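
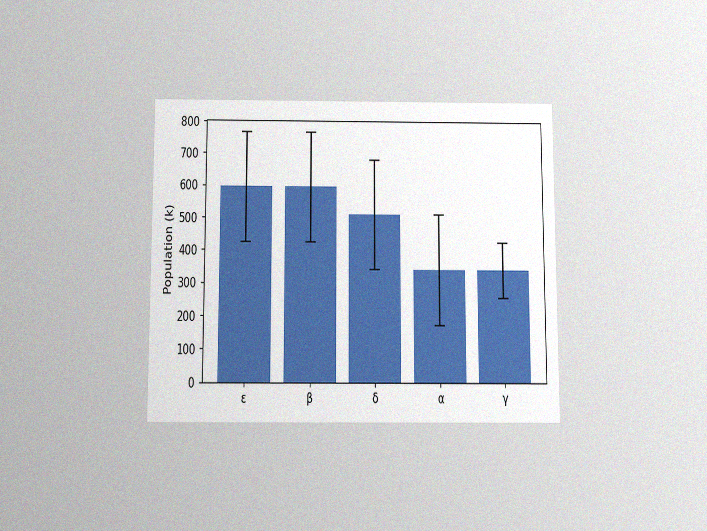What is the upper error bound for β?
765k

The chart is viewed slightly from below, with some photo noise. The β bar's upper whisker reaches 765k.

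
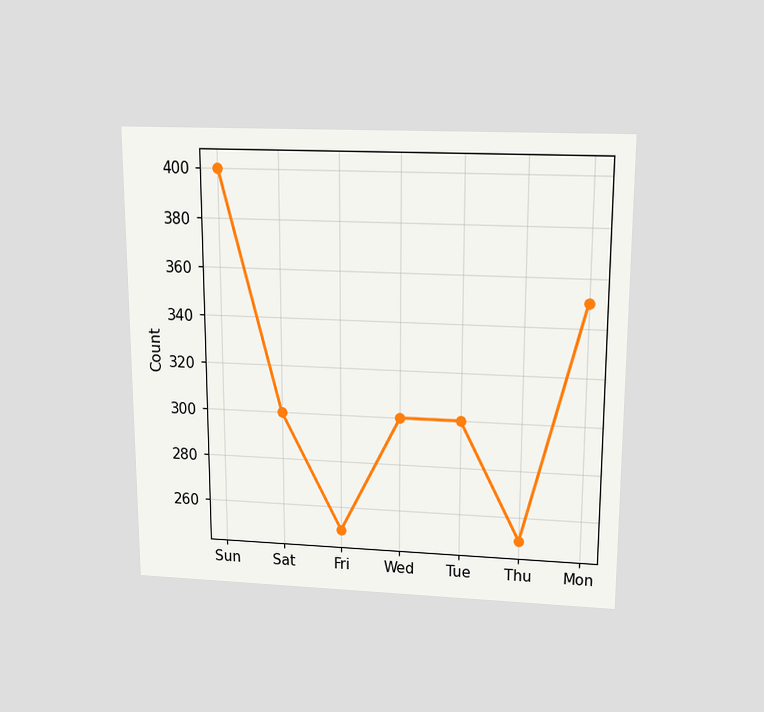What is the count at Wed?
300

The chart is viewed slightly from above. At Wed, the line is at 300.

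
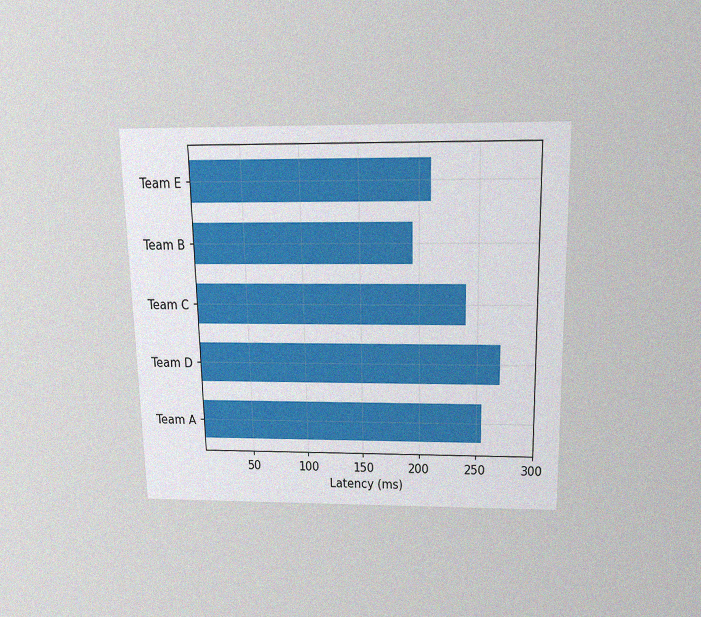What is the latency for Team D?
270ms

The chart is viewed slightly from above, with some photo noise. Reading along the chart's x-axis, the Team D bar reaches 270ms.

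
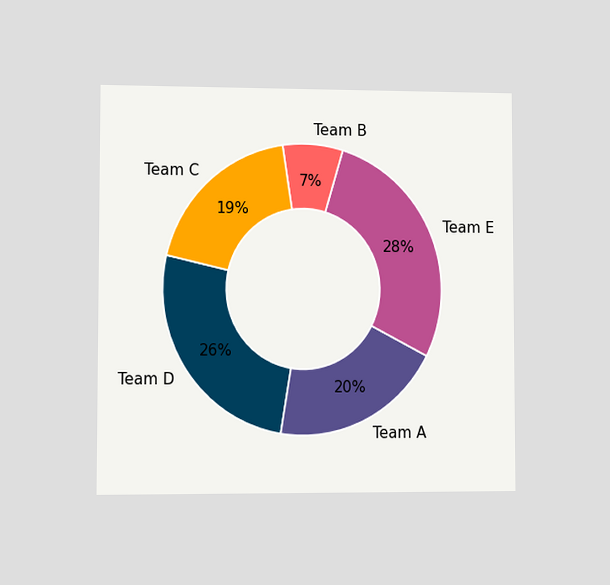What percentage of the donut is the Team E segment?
28%

The chart is viewed at a slight angle. The Team E segment takes up 28% of the ring.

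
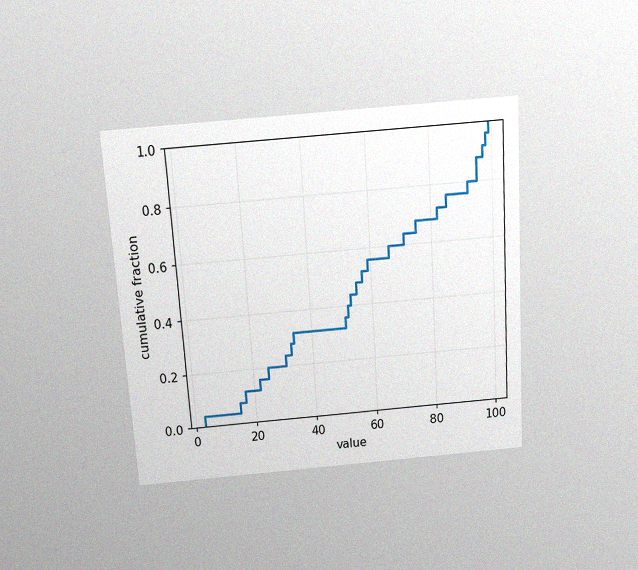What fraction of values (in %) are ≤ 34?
32%

The chart is tilted about 4° counter-clockwise and viewed slightly from above, with some photo noise. At x=34 the ECDF step is at 32%.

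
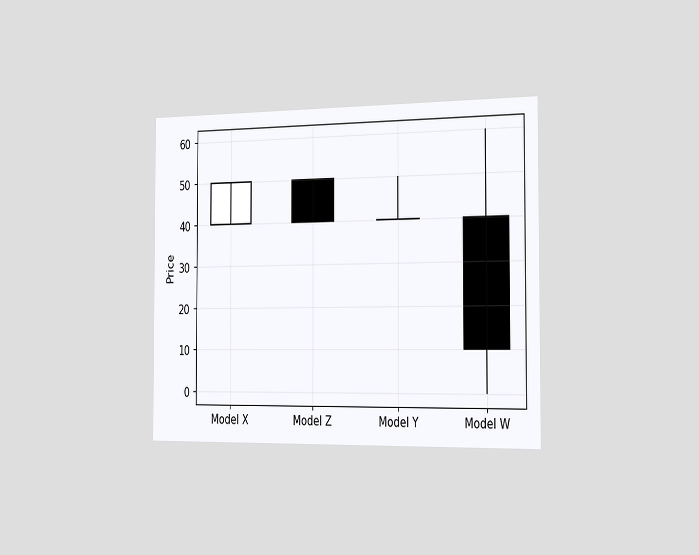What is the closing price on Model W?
The chart is viewed slightly from the right. The Model W candle closes at 10.

10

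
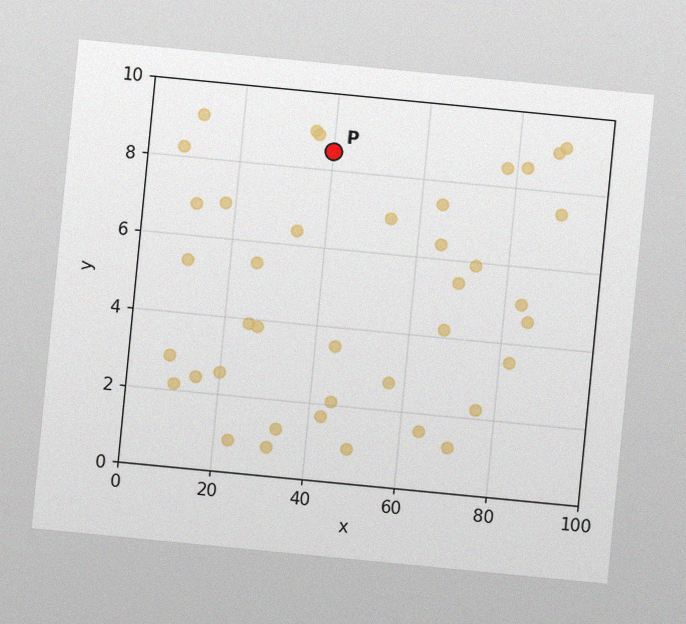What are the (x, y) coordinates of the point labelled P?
The chart is tilted about 6° clockwise, with some photo noise. Following the gridlines from P to each axis, P sits at (40, 8.5).

(40, 8.5)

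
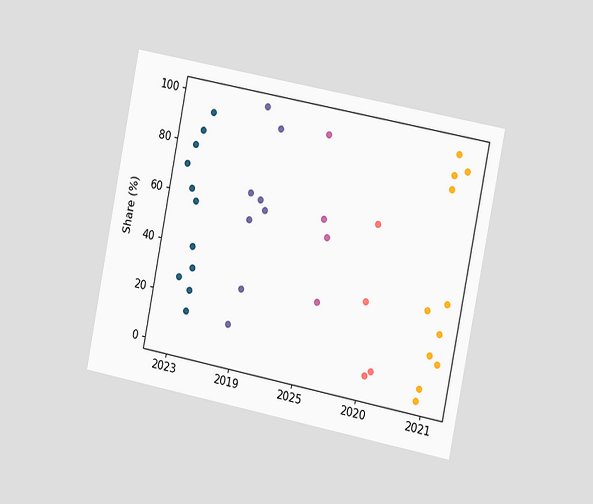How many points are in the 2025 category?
4

The chart is tilted about 11° clockwise and viewed slightly from the right. Counting the markers in the 2025 column gives 4.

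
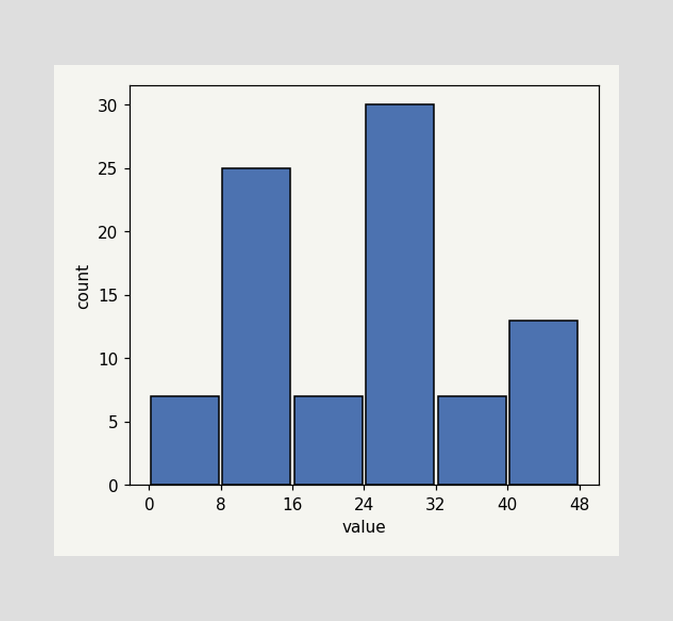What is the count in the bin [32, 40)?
The [32, 40) bin has height 7.

7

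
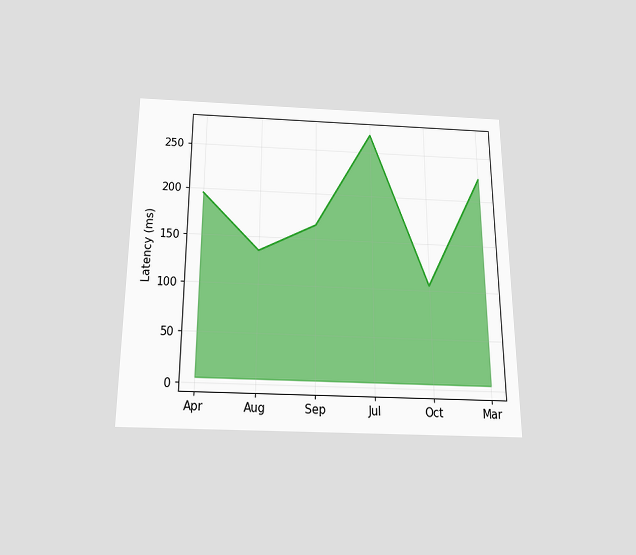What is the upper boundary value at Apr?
195ms

The chart is viewed slightly from below. At Apr the upper boundary is at 195ms.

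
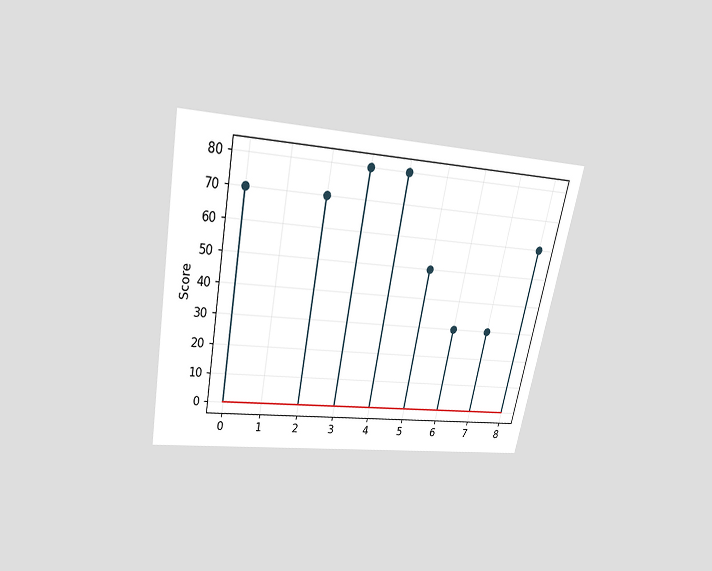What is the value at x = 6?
30

The chart is tilted about 11° clockwise and viewed slightly from above. The stem at x=6 reaches 30.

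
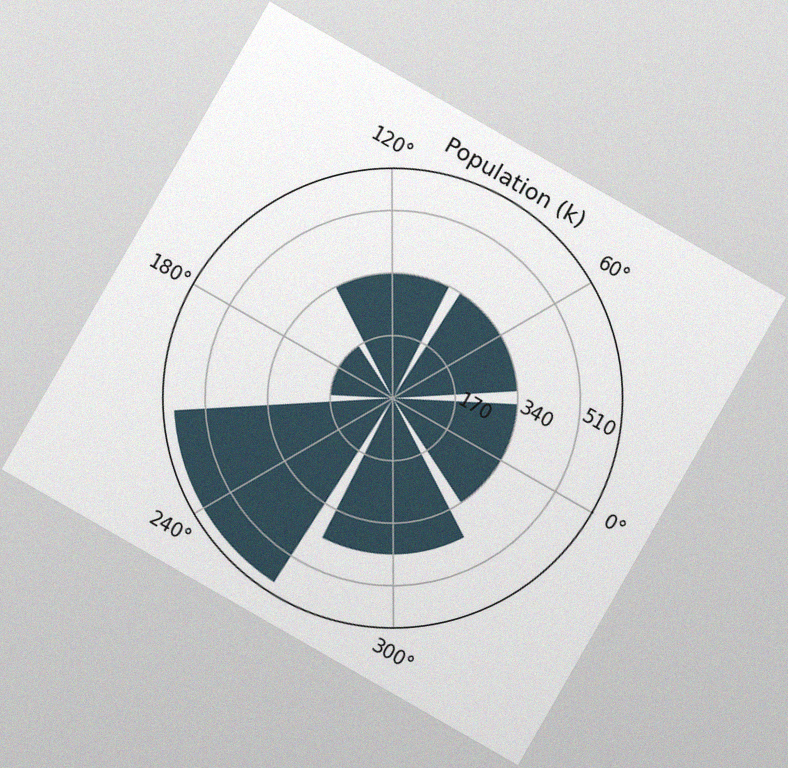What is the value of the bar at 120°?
340k

The chart is tilted about 30° clockwise, with some photo noise. The bar at 120° reaches 340k on the radial axis.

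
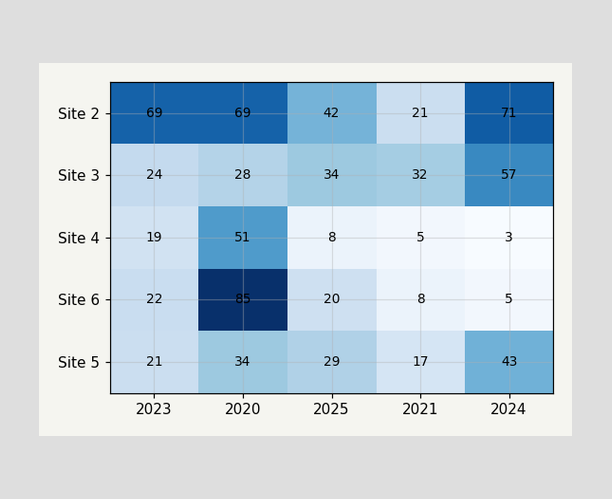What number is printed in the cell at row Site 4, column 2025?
The (Site 4, 2025) cell reads 8.

8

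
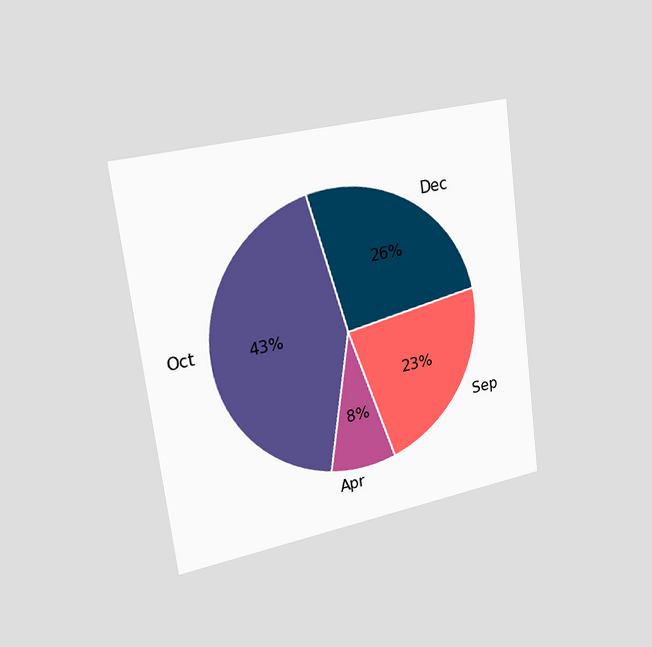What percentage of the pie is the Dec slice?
26%

The chart is tilted about 8° counter-clockwise and viewed slightly from the left. The Dec slice takes up 26% of the pie.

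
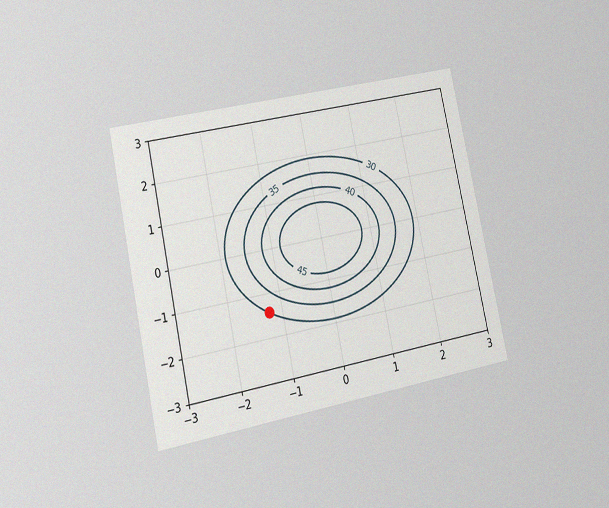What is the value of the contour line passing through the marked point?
The chart is tilted about 12° counter-clockwise and viewed slightly from the left, with some photo noise. The marked point sits on the contour labelled 30.

30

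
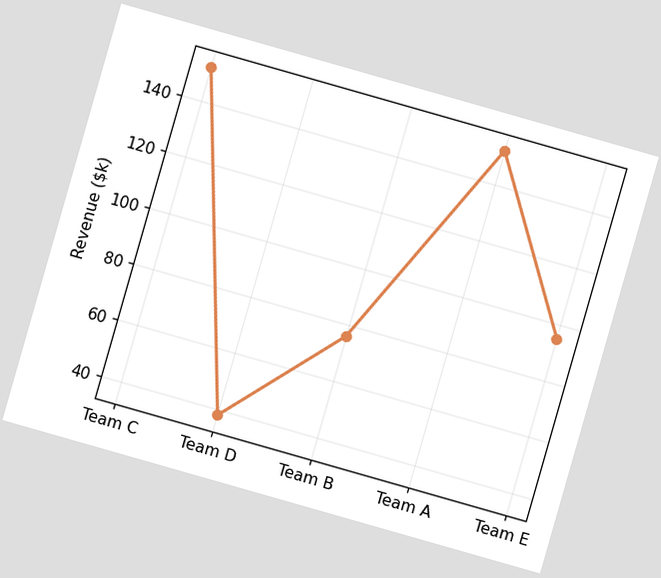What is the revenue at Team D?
$38k

The chart is tilted about 16° clockwise. At Team D, the line is at $38k.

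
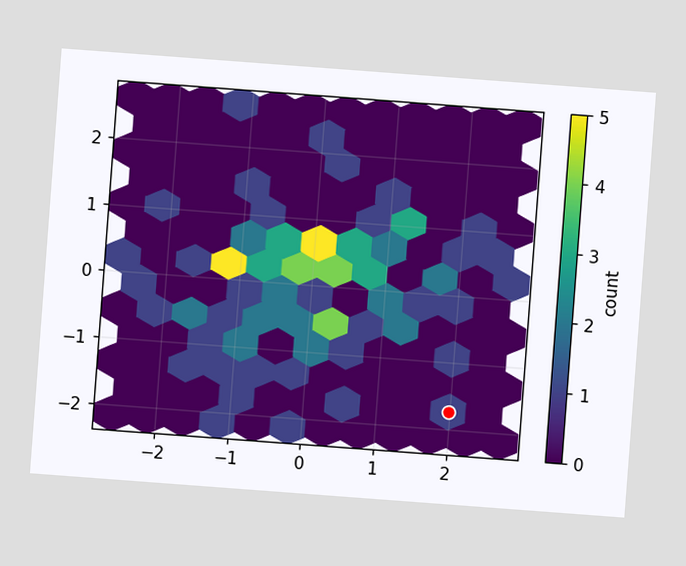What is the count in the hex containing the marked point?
The chart is tilted about 4° clockwise. The marked hex reads 1 on the colorbar.

1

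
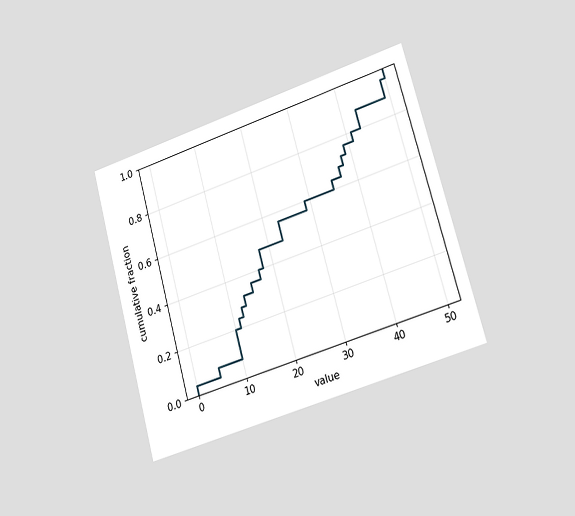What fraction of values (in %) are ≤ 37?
68%

The chart is tilted about 15° counter-clockwise and viewed slightly from the right. At x=37 the ECDF step is at 68%.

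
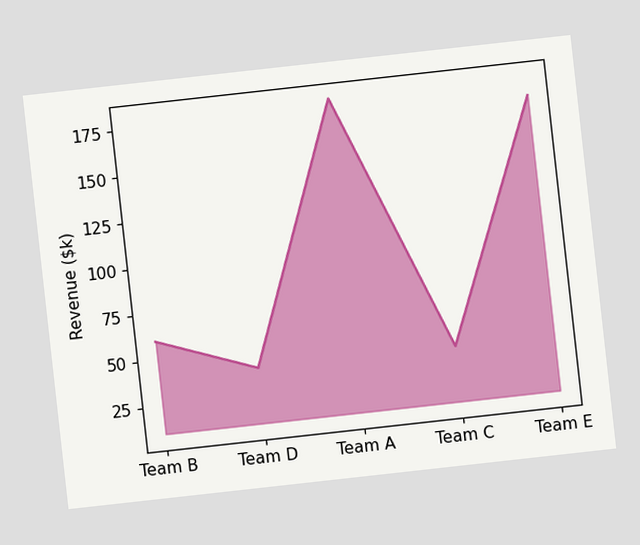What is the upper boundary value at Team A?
$180k

The chart is tilted about 6° counter-clockwise. At Team A the upper boundary is at $180k.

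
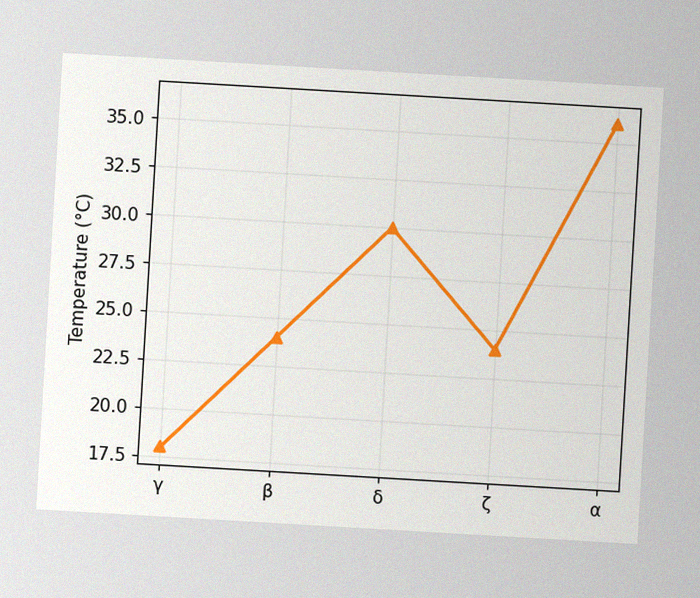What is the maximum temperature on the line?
36°C

The chart is tilted about 3° clockwise, with some photo noise. The highest point is at α, and reading across to the y-axis gives 36°C.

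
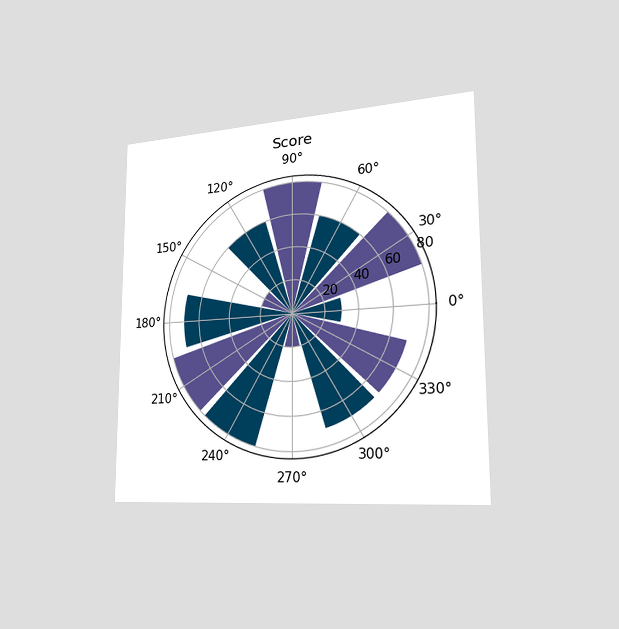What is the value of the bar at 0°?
30

The chart is viewed slightly from the right. The bar at 0° reaches 30 on the radial axis.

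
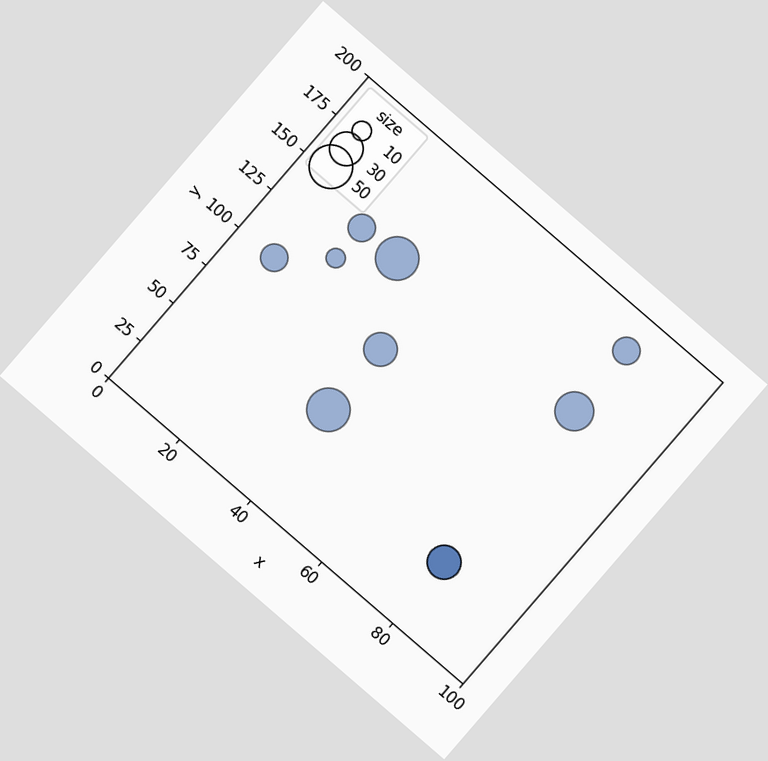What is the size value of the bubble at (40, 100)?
30

The chart is tilted about 41° clockwise. Matching the bubble at (40, 100) against the size legend gives 30.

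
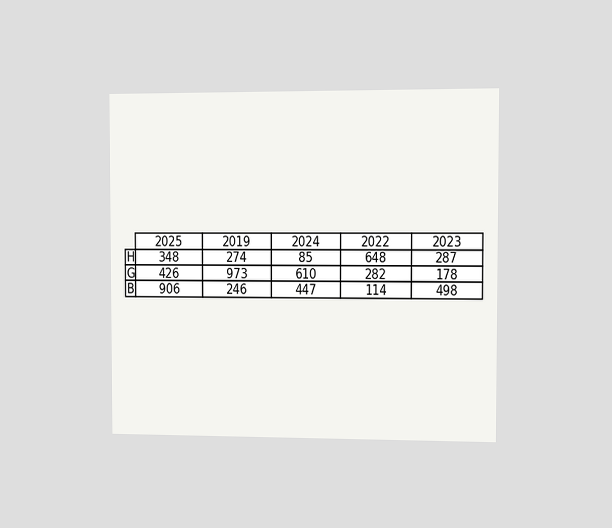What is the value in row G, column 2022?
The chart is viewed slightly from the right. The (G, 2022) cell reads 282.

282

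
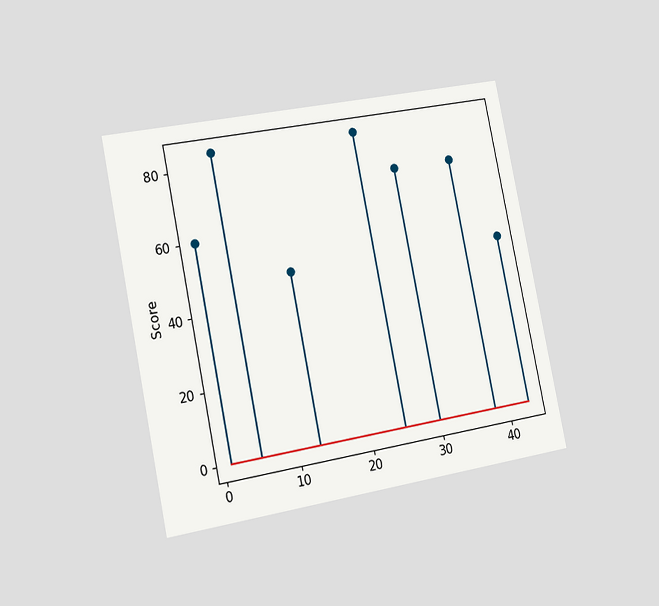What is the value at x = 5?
The chart is tilted about 11° counter-clockwise and viewed slightly from the left. The stem at x=5 reaches 84.

84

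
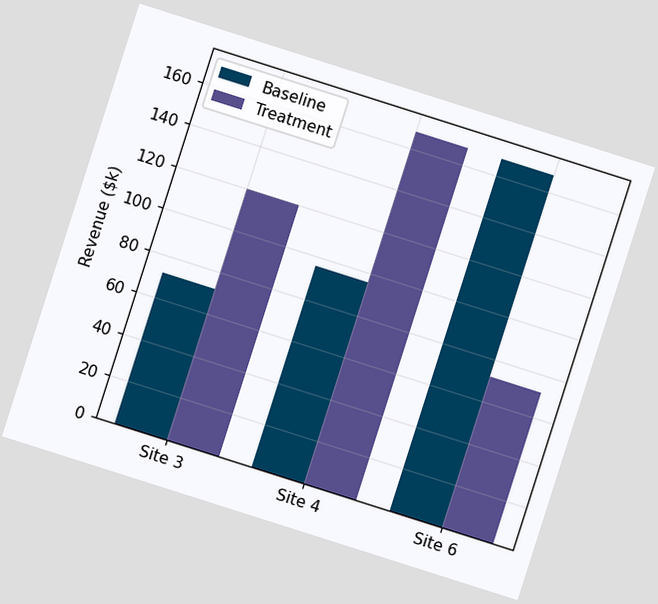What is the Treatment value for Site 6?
$72k

The chart is tilted about 18° clockwise. The Treatment bar at Site 6 reaches $72k on the y-axis.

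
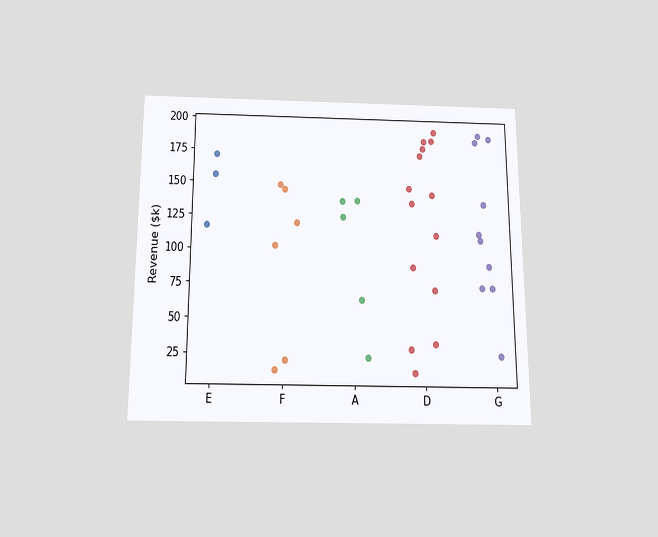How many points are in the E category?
3

The chart is viewed slightly from below. Counting the markers in the E column gives 3.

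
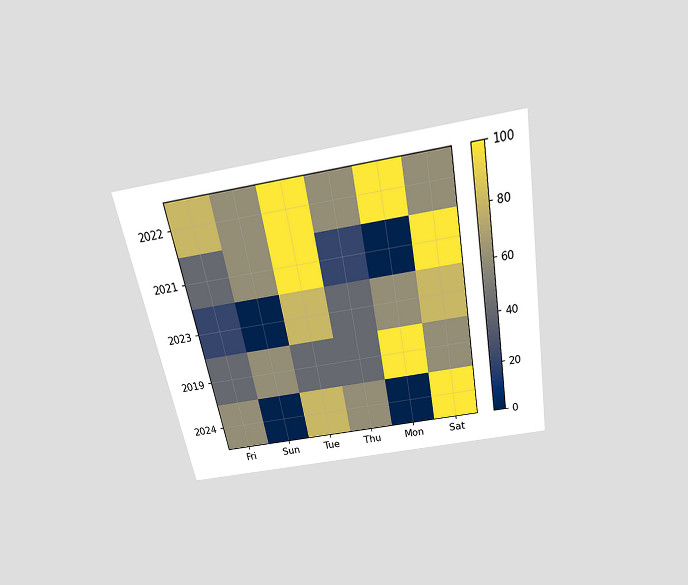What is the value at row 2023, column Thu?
40

The chart is tilted about 11° counter-clockwise and viewed slightly from above. Matching cell (2023, Thu) against the colorbar gives 40.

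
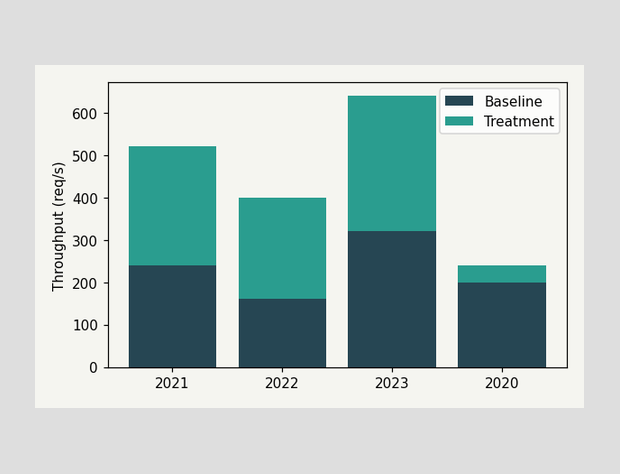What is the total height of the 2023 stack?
640req/s

The 2023 stack's top reaches 640req/s on the y-axis.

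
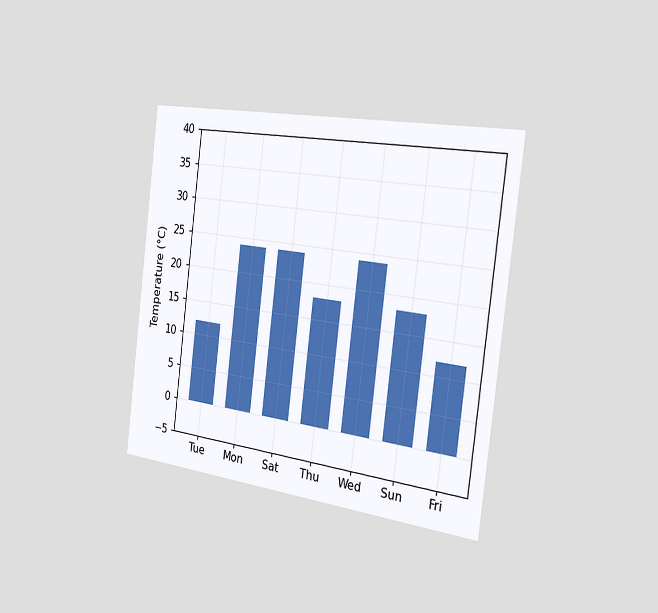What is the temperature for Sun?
18°C

The chart is tilted about 7° clockwise and viewed slightly from the right. Reading along the chart's y-axis, the Sun bar reaches 18°C.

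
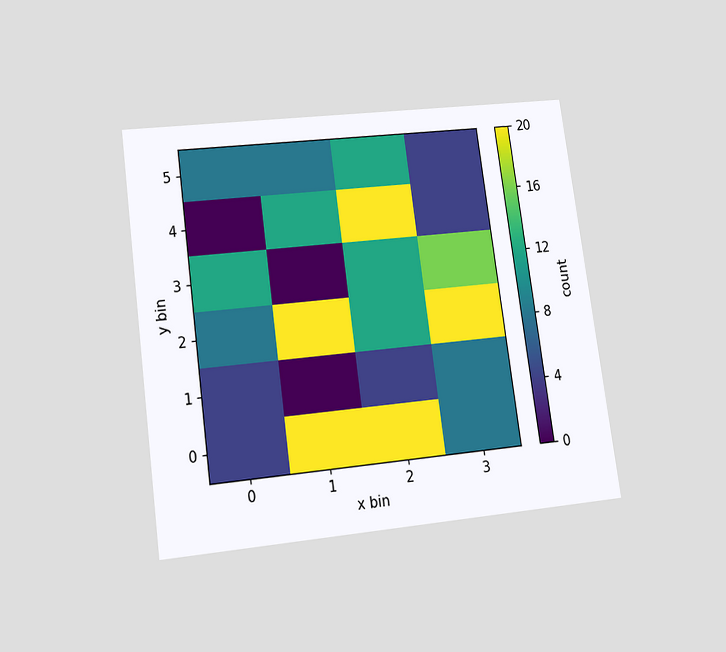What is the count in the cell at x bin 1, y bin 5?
The chart is tilted about 8° counter-clockwise and viewed slightly from below. Matching the cell (1, 5) against the colorbar gives 8.

8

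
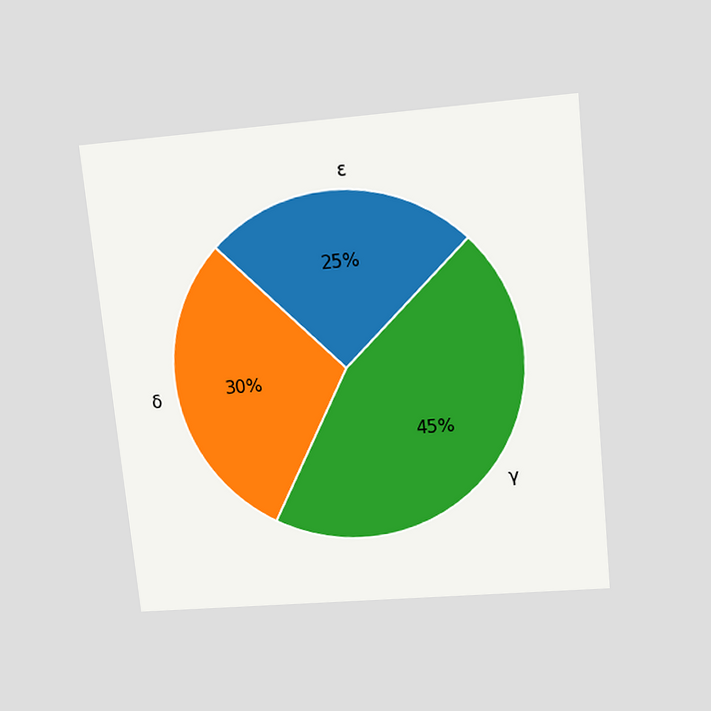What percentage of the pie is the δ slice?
30%

The chart is tilted about 6° counter-clockwise and viewed slightly from above. The δ slice takes up 30% of the pie.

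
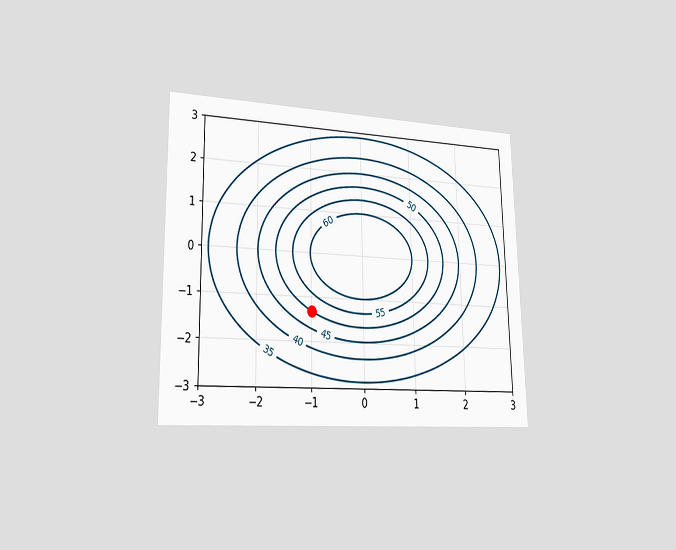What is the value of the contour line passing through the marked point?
50

The chart is viewed slightly from the left. The marked point sits on the contour labelled 50.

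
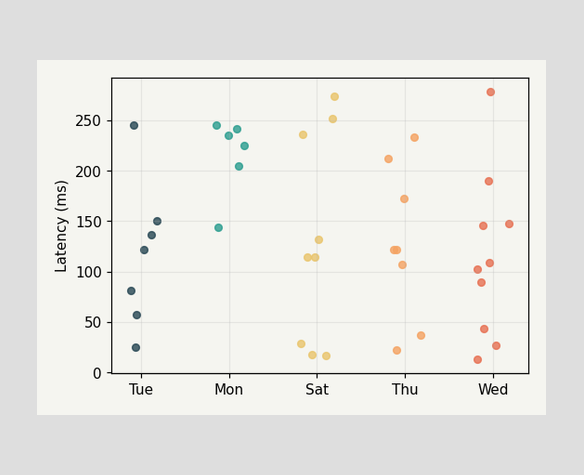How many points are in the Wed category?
10

Counting the markers in the Wed column gives 10.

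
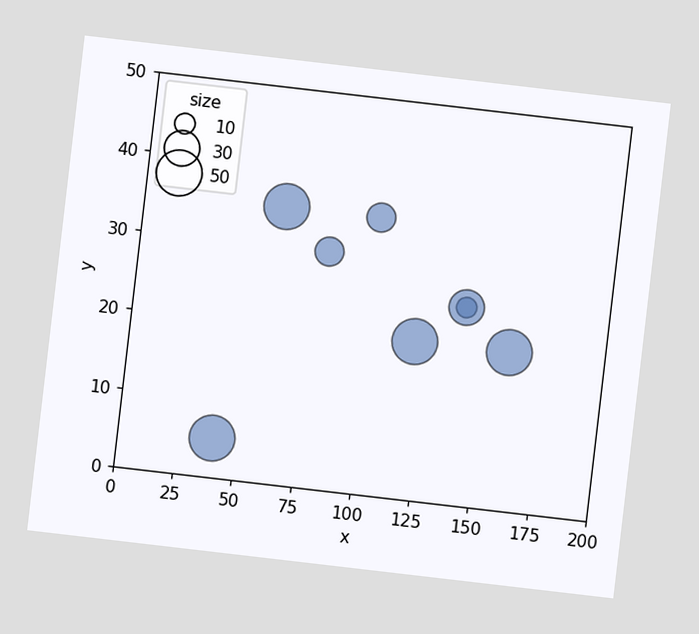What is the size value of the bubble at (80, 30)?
20

The chart is tilted about 7° clockwise. Matching the bubble at (80, 30) against the size legend gives 20.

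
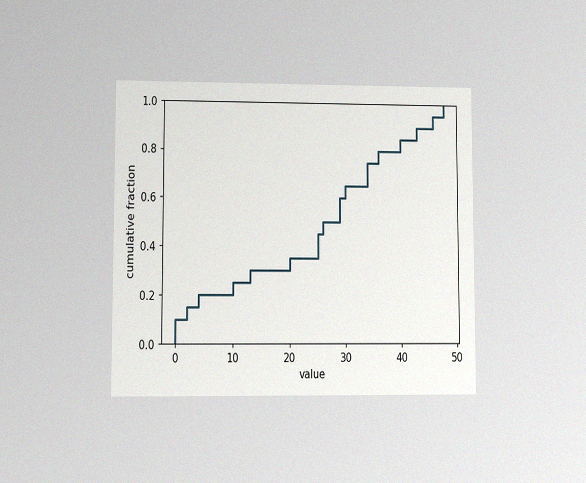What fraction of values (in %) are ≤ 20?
35%

The chart is viewed at a slight angle, with some photo noise. At x=20 the ECDF step is at 35%.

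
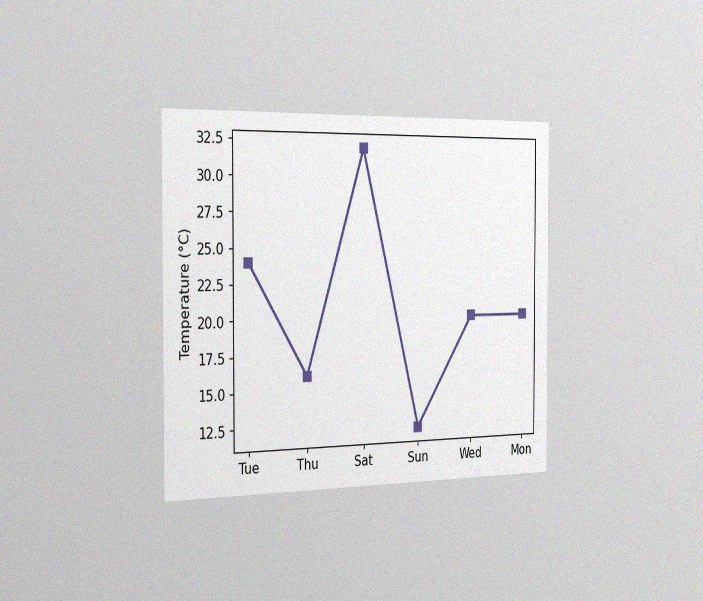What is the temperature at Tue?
24°C

The chart is viewed slightly from the left, with some photo noise. At Tue, the line is at 24°C.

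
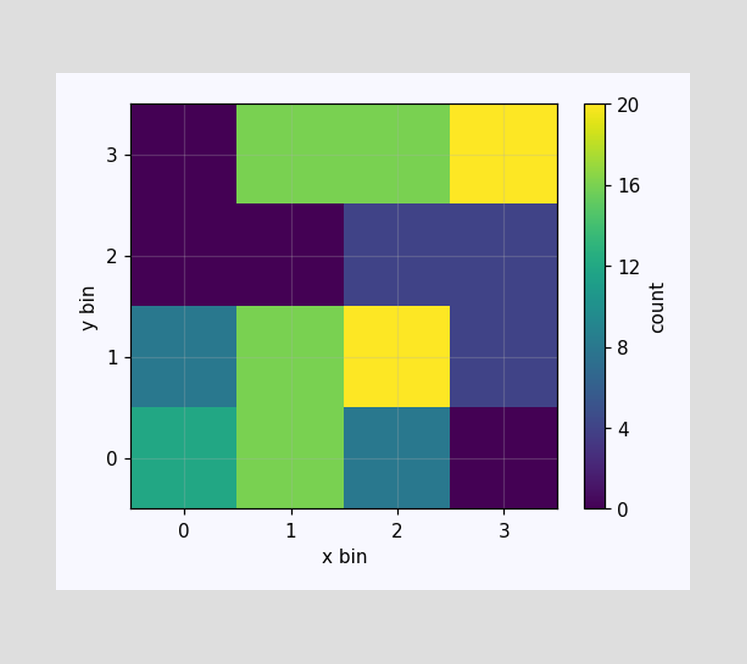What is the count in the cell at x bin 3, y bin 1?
4

Matching the cell (3, 1) against the colorbar gives 4.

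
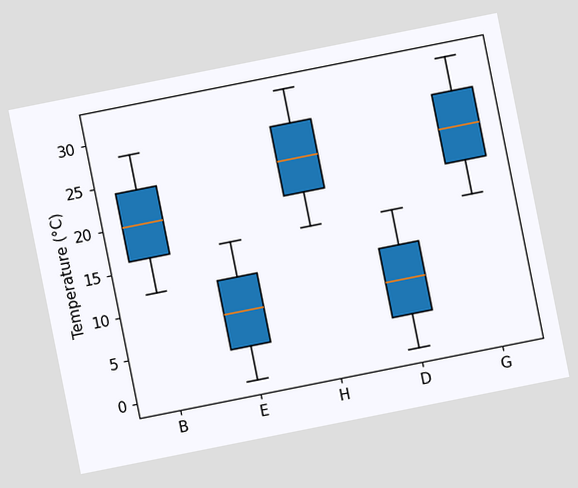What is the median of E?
The chart is tilted about 11° counter-clockwise. The median line in the E box sits at 8°C.

8°C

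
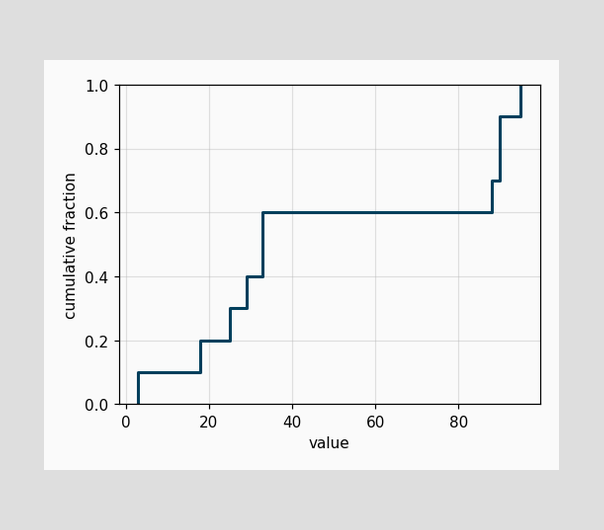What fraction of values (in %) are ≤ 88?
70%

At x=88 the ECDF step is at 70%.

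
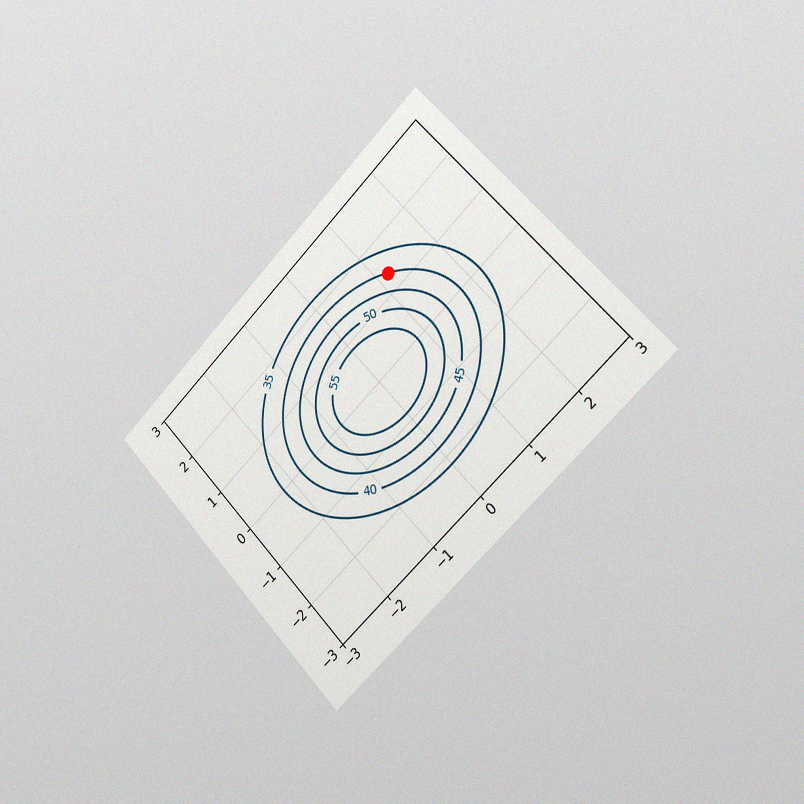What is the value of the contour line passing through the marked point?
40

The chart is tilted about 44° counter-clockwise and viewed slightly from the right, with some photo noise. The marked point sits on the contour labelled 40.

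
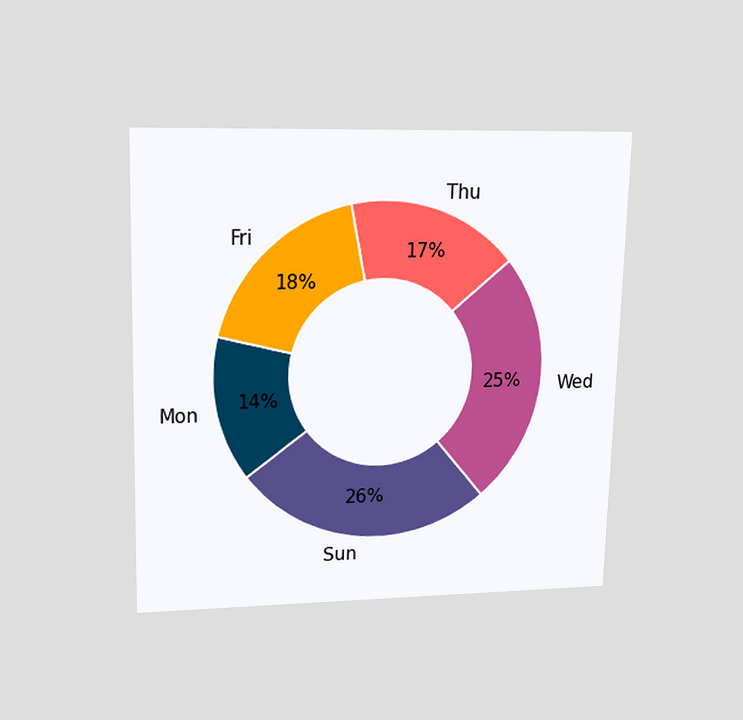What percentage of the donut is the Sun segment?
26%

The chart is viewed slightly from above. The Sun segment takes up 26% of the ring.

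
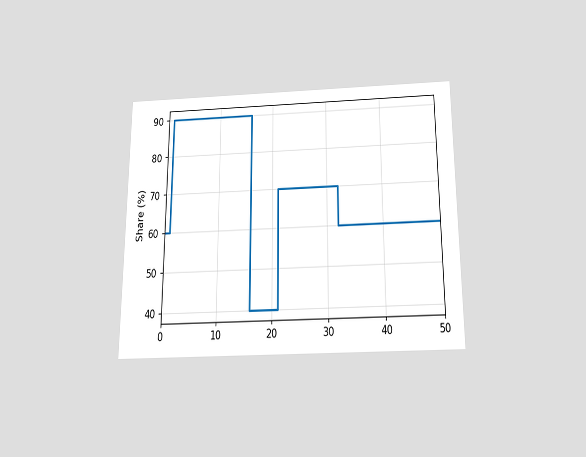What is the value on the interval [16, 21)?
The chart is viewed slightly from below. On [16, 21) the step sits at 40%.

40%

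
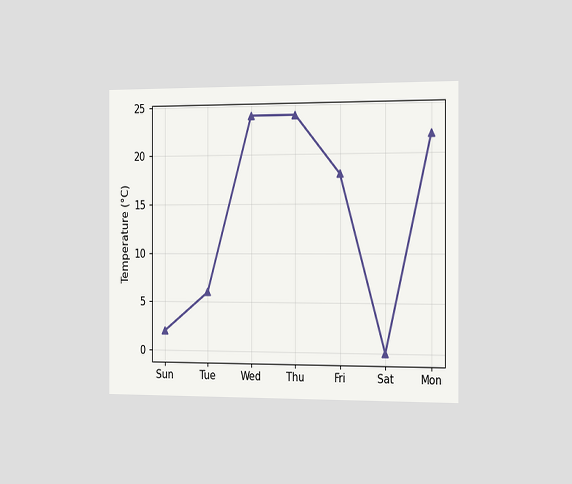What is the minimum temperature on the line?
0°C

The chart is viewed slightly from the right. The lowest point is at Sat, and reading across to the y-axis gives 0°C.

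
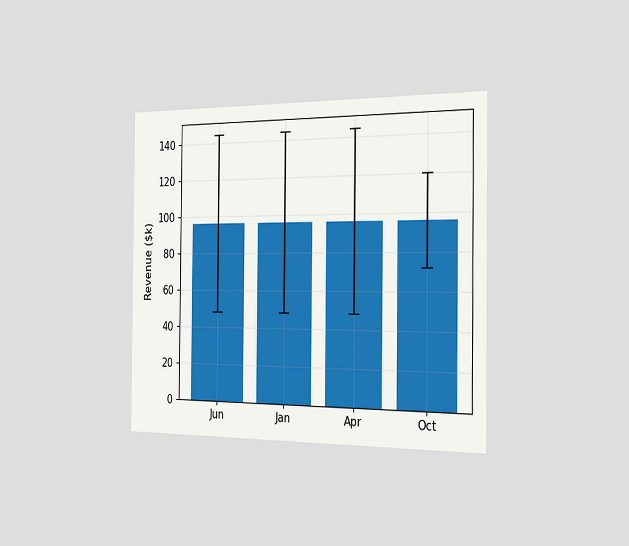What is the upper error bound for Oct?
$120k

The chart is viewed slightly from the right. The Oct bar's upper whisker reaches $120k.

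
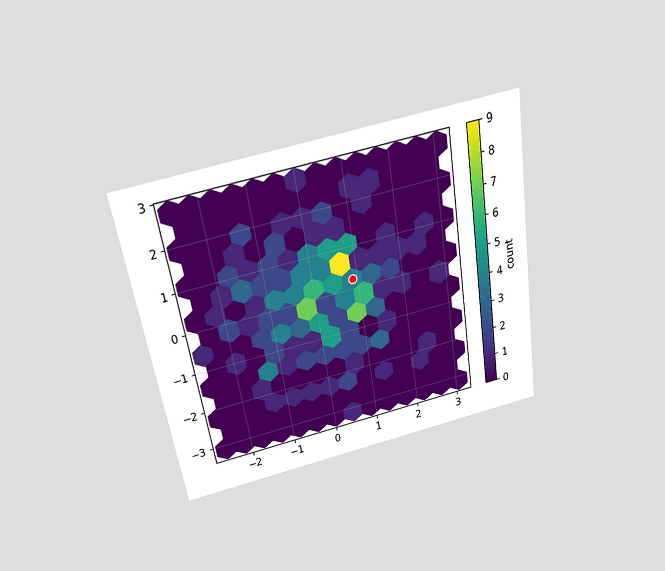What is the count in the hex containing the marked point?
4

The chart is tilted about 9° counter-clockwise and viewed slightly from above. The marked hex reads 4 on the colorbar.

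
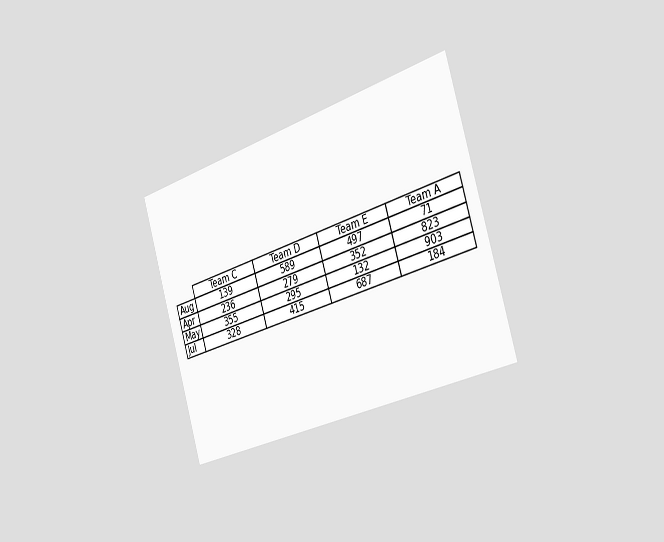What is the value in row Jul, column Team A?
184

The chart is tilted about 17° counter-clockwise and viewed slightly from the right. The (Jul, Team A) cell reads 184.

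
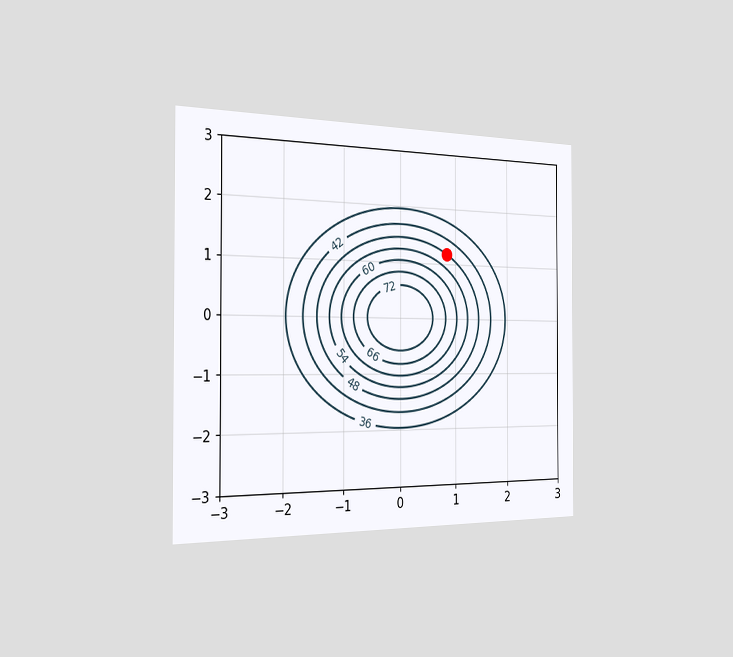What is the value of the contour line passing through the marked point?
The chart is viewed slightly from the left. The marked point sits on the contour labelled 48.

48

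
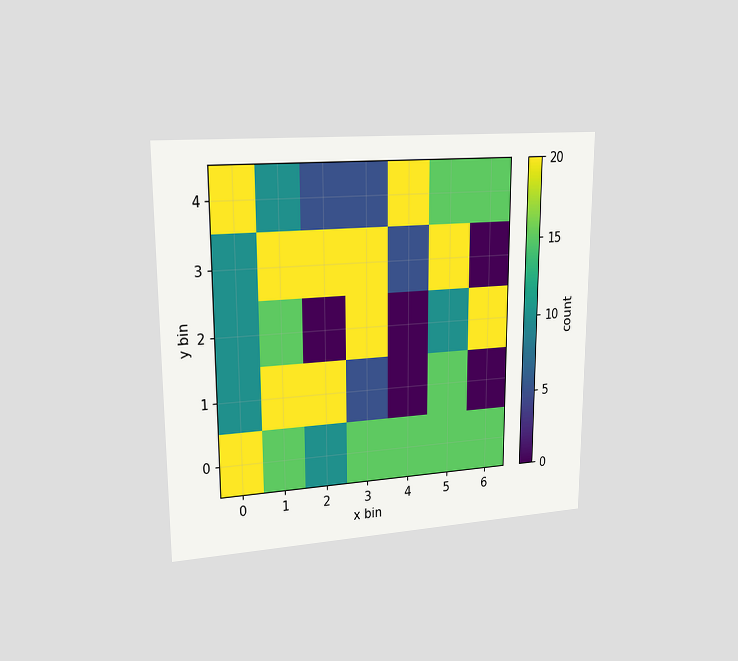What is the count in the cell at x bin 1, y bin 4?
10

The chart is viewed slightly from the left. Matching the cell (1, 4) against the colorbar gives 10.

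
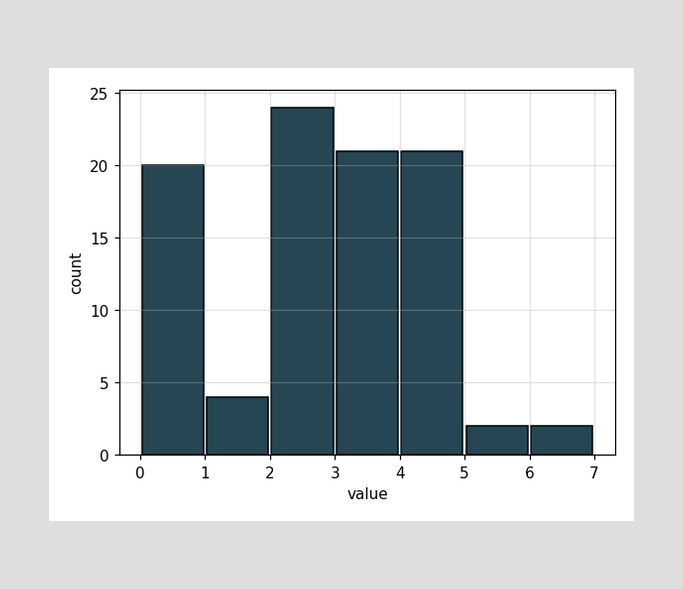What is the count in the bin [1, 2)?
4

The [1, 2) bin has height 4.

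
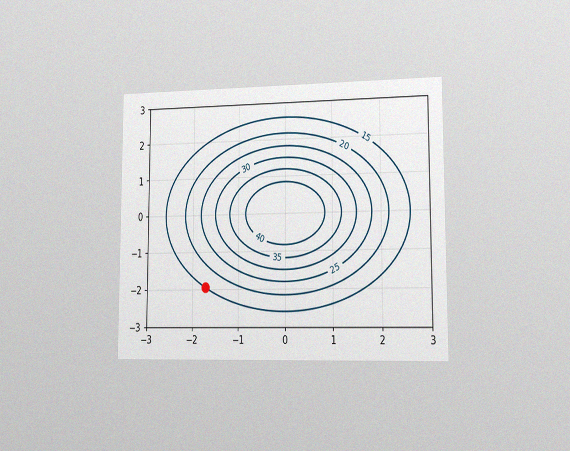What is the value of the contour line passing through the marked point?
The chart is viewed slightly from the right, with some photo noise. The marked point sits on the contour labelled 15.

15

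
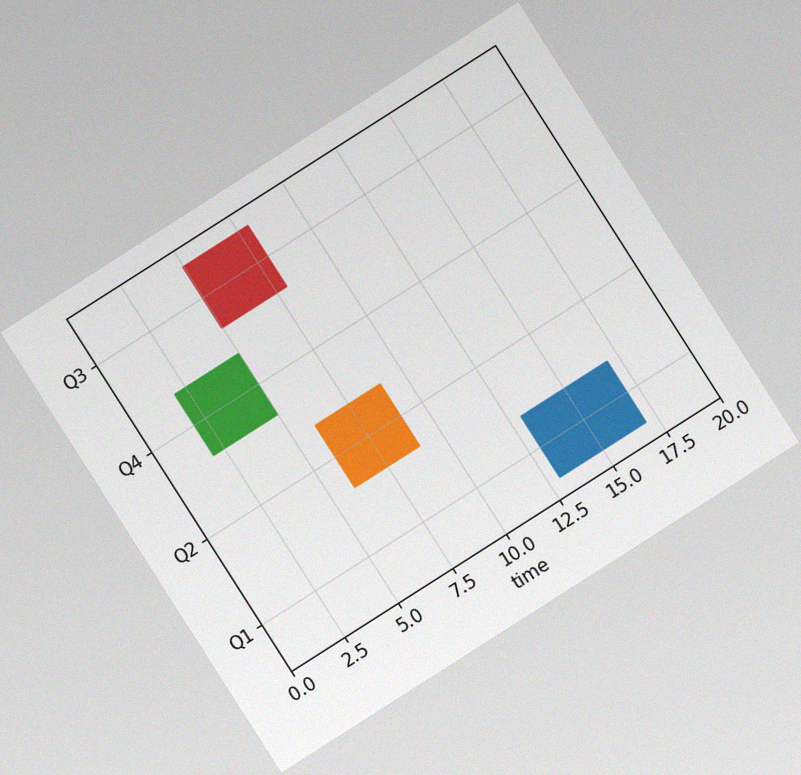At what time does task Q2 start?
The chart is tilted about 33° counter-clockwise, with some photo noise. The Q2 bar begins at t=6.

6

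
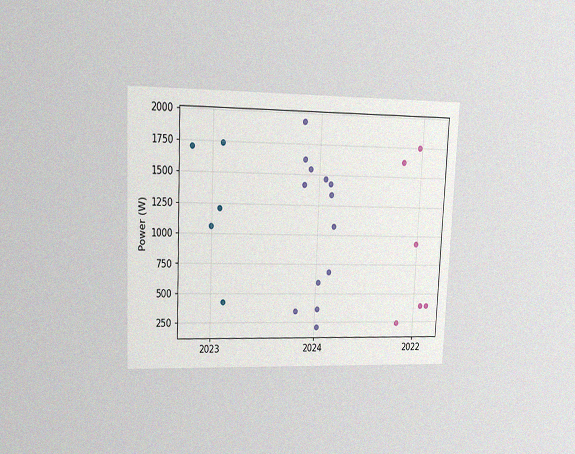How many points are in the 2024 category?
13

The chart is tilted about 3° clockwise and viewed at a slight angle, with some photo noise. Counting the markers in the 2024 column gives 13.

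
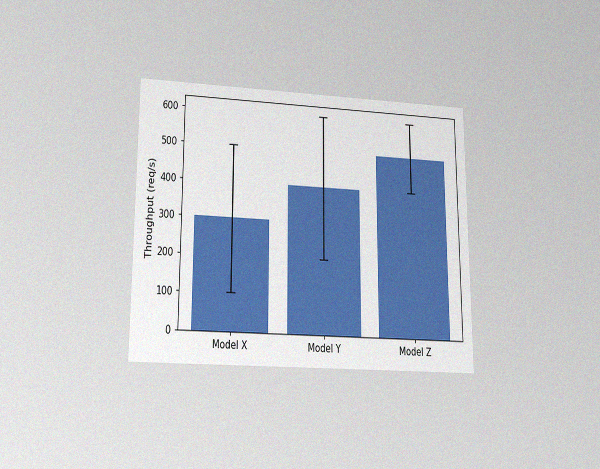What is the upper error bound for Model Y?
The chart is viewed slightly from below, with some photo noise. The Model Y bar's upper whisker reaches 600req/s.

600req/s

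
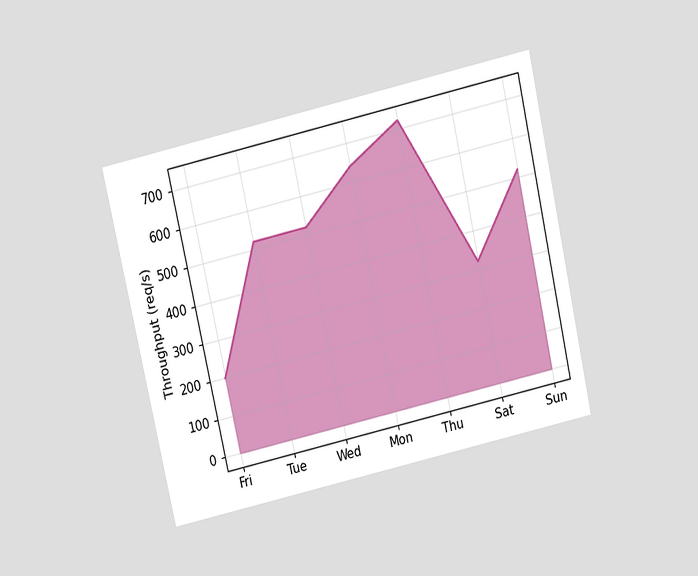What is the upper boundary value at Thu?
The chart is tilted about 13° counter-clockwise and viewed slightly from above. At Thu the upper boundary is at 720req/s.

720req/s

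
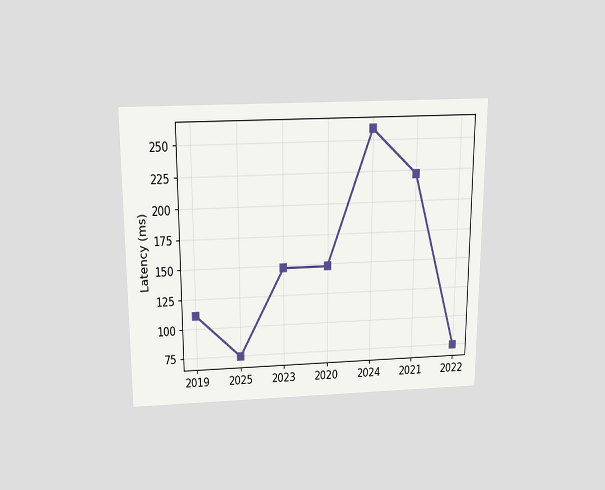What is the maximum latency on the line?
The chart is viewed slightly from above. The highest point is at 2024, and reading across to the y-axis gives 259ms.

259ms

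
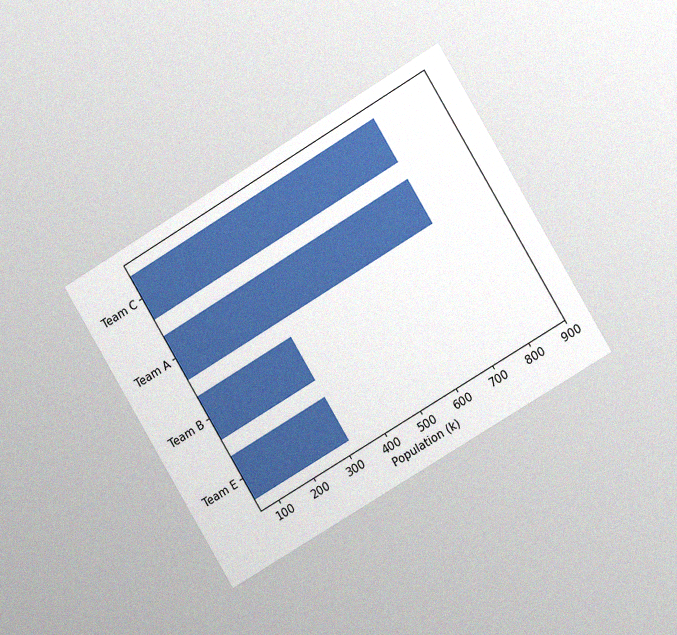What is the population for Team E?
318k

The chart is tilted about 31° counter-clockwise and viewed at a slight angle, with some photo noise. Reading along the chart's x-axis, the Team E bar reaches 318k.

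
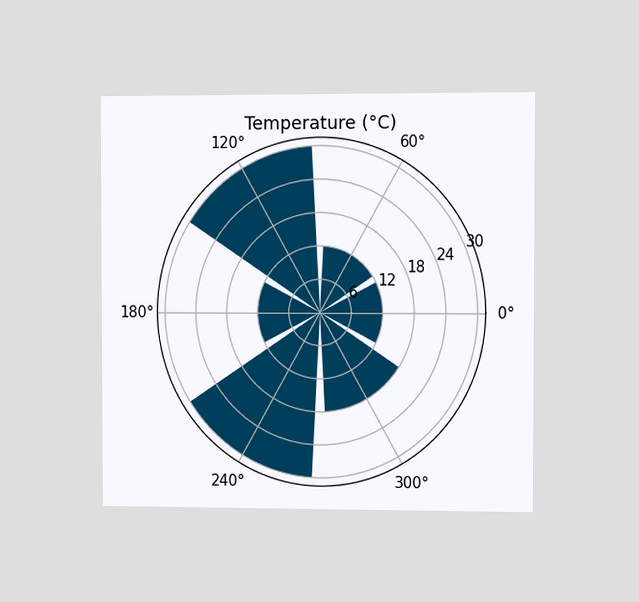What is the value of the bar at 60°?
The chart is viewed slightly from the right. The bar at 60° reaches 12°C on the radial axis.

12°C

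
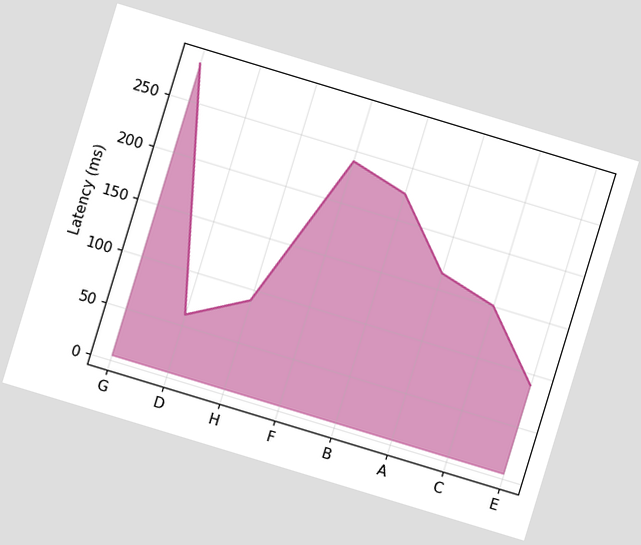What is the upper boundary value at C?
The chart is tilted about 17° clockwise. At C the upper boundary is at 150ms.

150ms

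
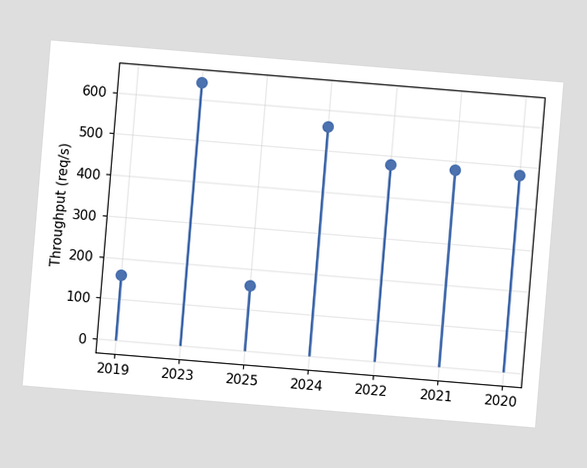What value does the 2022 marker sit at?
The chart is tilted about 5° clockwise. The 2022 marker sits at 480req/s.

480req/s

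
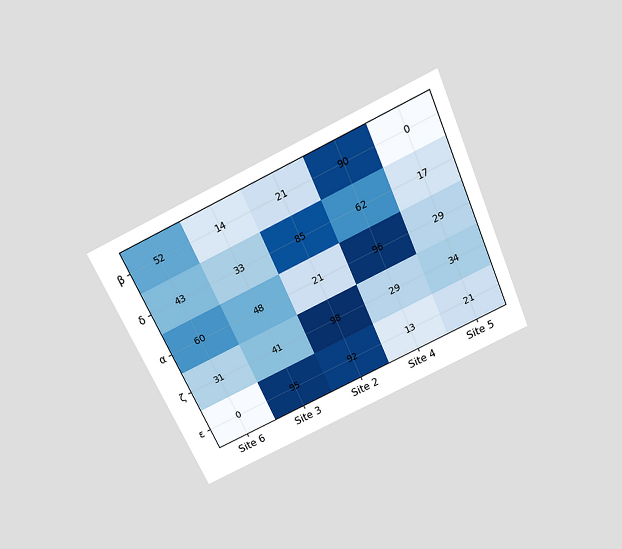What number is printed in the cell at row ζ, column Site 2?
The chart is tilted about 24° counter-clockwise and viewed slightly from above. The (ζ, Site 2) cell reads 98.

98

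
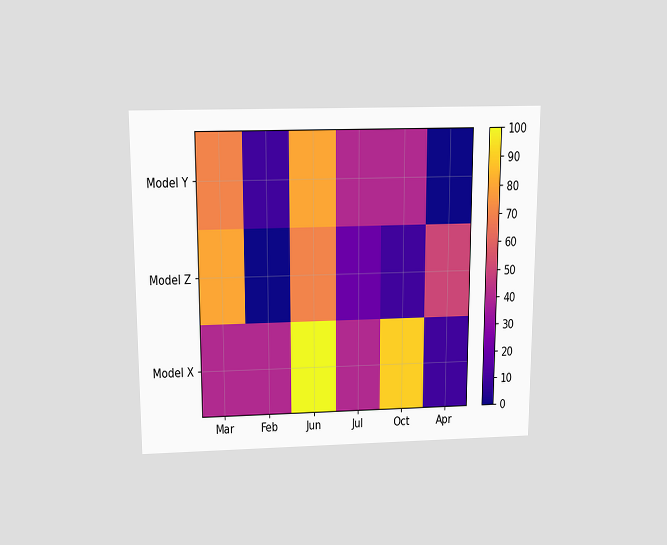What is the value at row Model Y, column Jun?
80

The chart is viewed slightly from above. Matching cell (Model Y, Jun) against the colorbar gives 80.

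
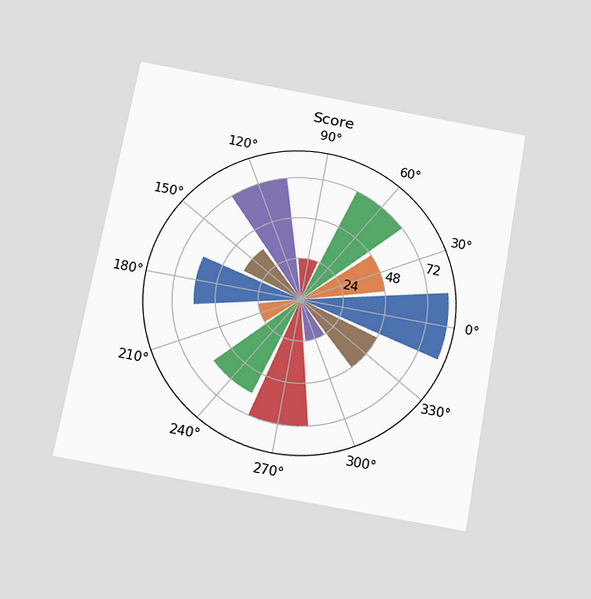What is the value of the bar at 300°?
The chart is tilted about 10° clockwise and viewed slightly from below. The bar at 300° reaches 24 on the radial axis.

24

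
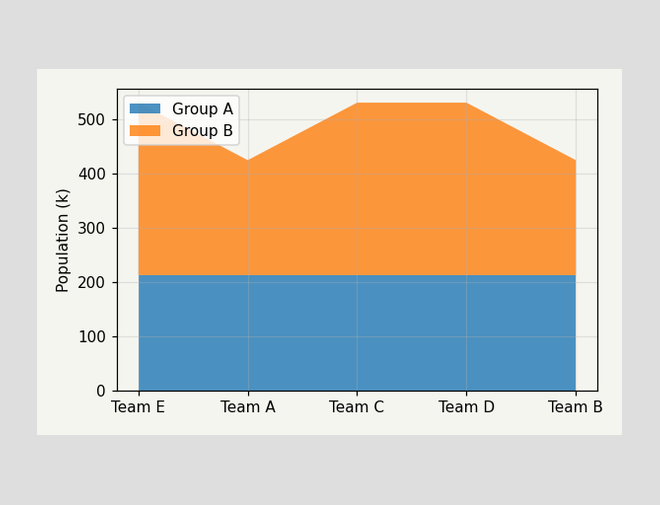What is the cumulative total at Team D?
530k

The stacked total at Team D reaches 530k.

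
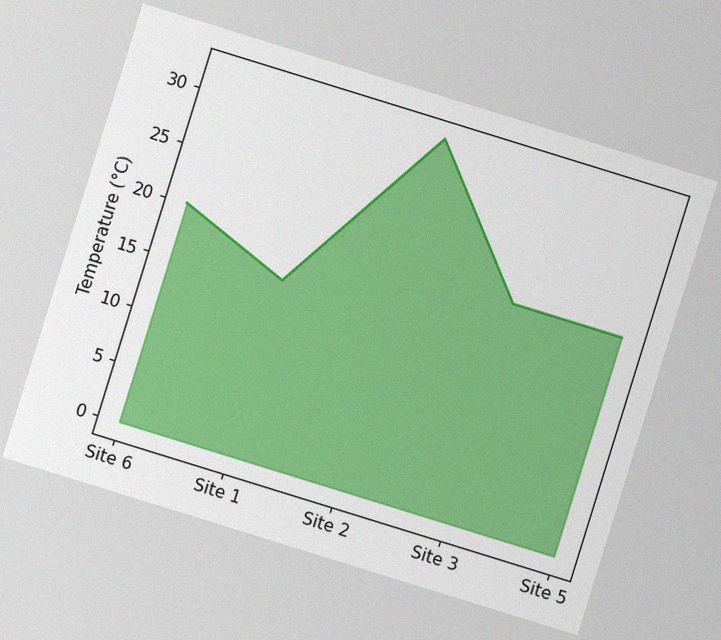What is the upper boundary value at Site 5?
20°C

The chart is tilted about 17° clockwise, with some photo noise. At Site 5 the upper boundary is at 20°C.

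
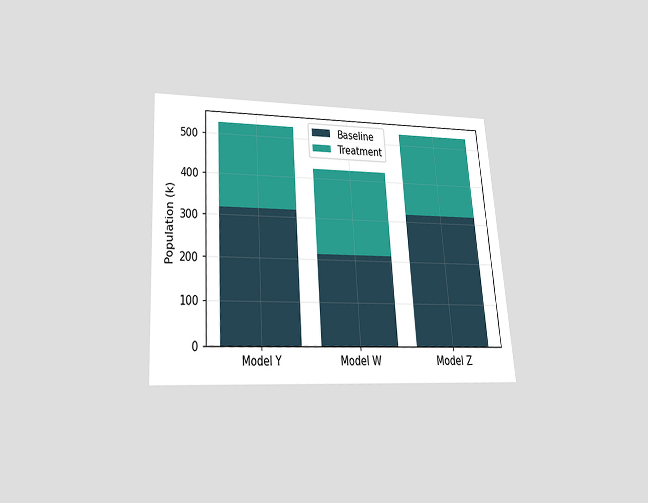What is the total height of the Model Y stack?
The chart is tilted about 4° counter-clockwise and viewed slightly from below. The Model Y stack's top reaches 530k on the y-axis.

530k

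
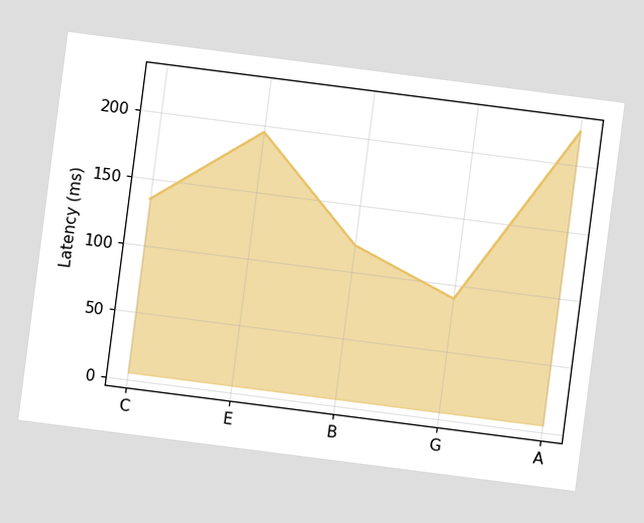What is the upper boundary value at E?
The chart is tilted about 7° clockwise. At E the upper boundary is at 195ms.

195ms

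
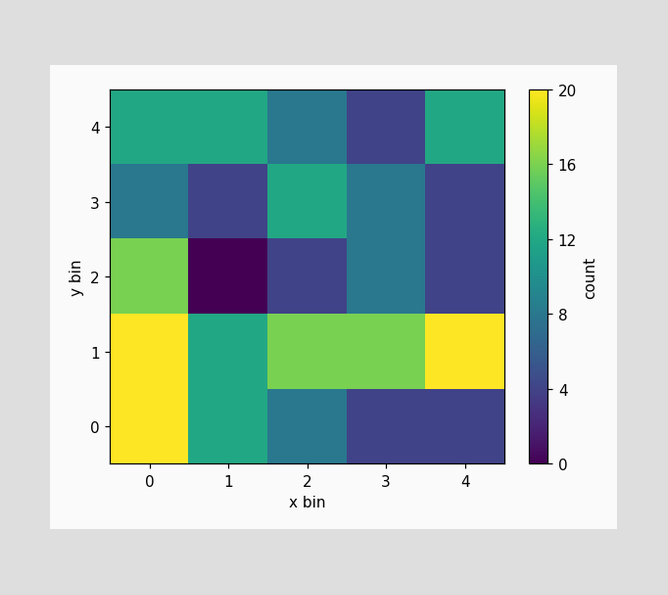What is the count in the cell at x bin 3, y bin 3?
8

Matching the cell (3, 3) against the colorbar gives 8.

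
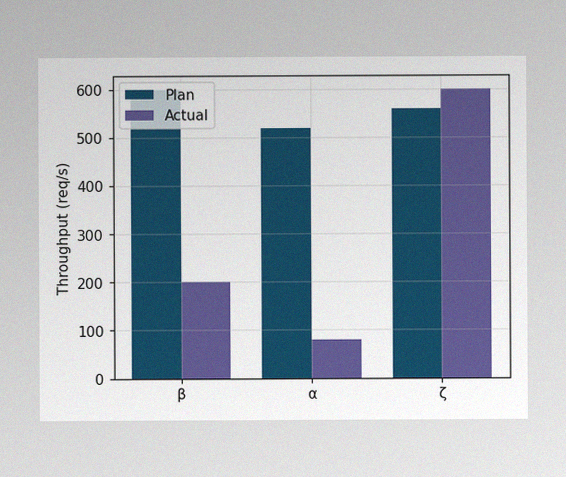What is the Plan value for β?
600req/s

The image has some photo noise and uneven lighting. The Plan bar at β reaches 600req/s on the y-axis.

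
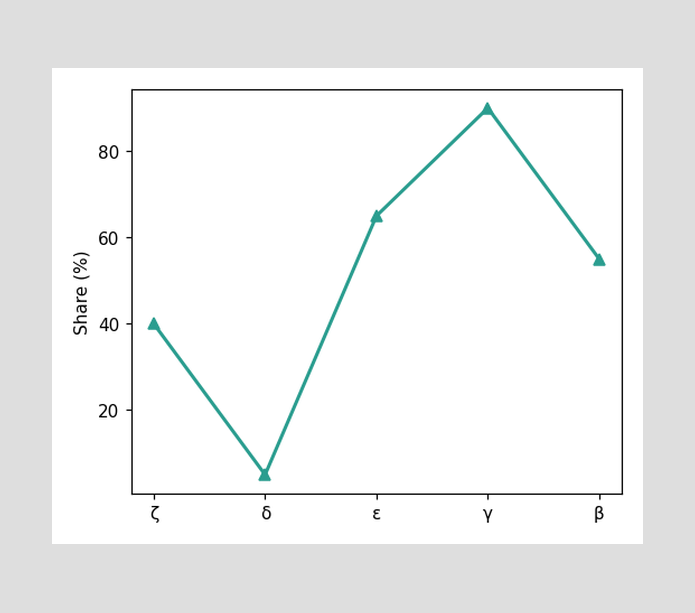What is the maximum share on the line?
90%

The highest point is at γ, and reading across to the y-axis gives 90%.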